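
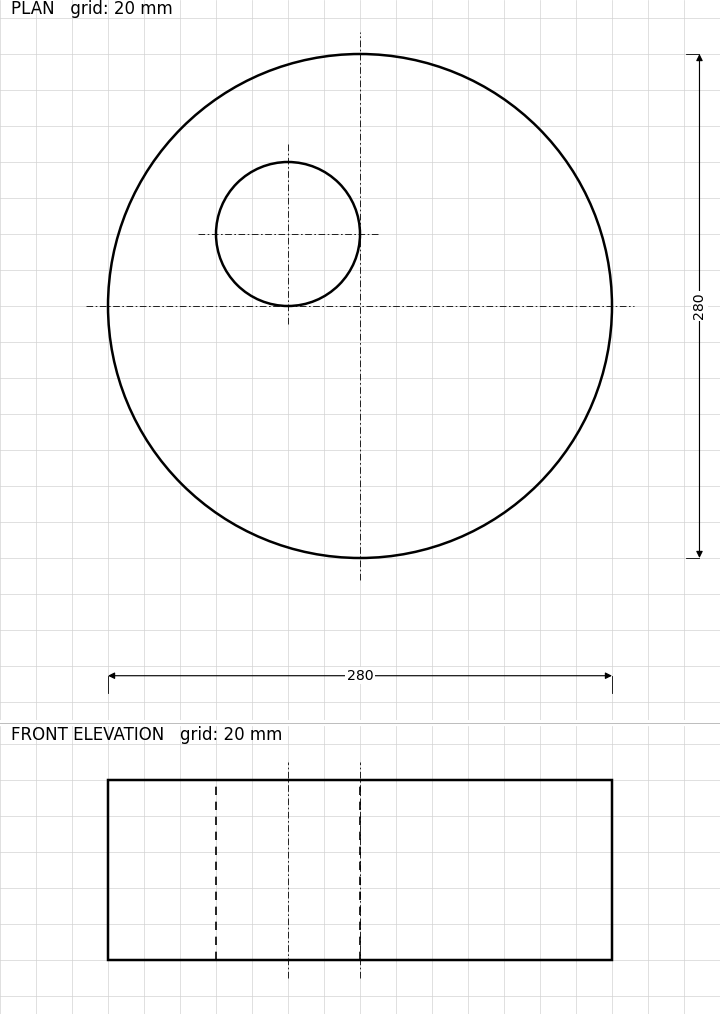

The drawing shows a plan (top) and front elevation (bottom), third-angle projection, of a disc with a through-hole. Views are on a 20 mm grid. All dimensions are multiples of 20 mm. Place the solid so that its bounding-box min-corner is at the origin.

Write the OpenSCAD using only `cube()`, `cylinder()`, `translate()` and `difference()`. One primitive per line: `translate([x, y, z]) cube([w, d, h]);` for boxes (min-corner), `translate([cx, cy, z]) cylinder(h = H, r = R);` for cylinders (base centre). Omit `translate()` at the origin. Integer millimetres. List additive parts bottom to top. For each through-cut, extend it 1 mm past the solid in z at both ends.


difference() {
  translate([140, 140, 0]) cylinder(h = 100, r = 140);
  translate([100, 180, -1]) cylinder(h = 102, r = 40);
}


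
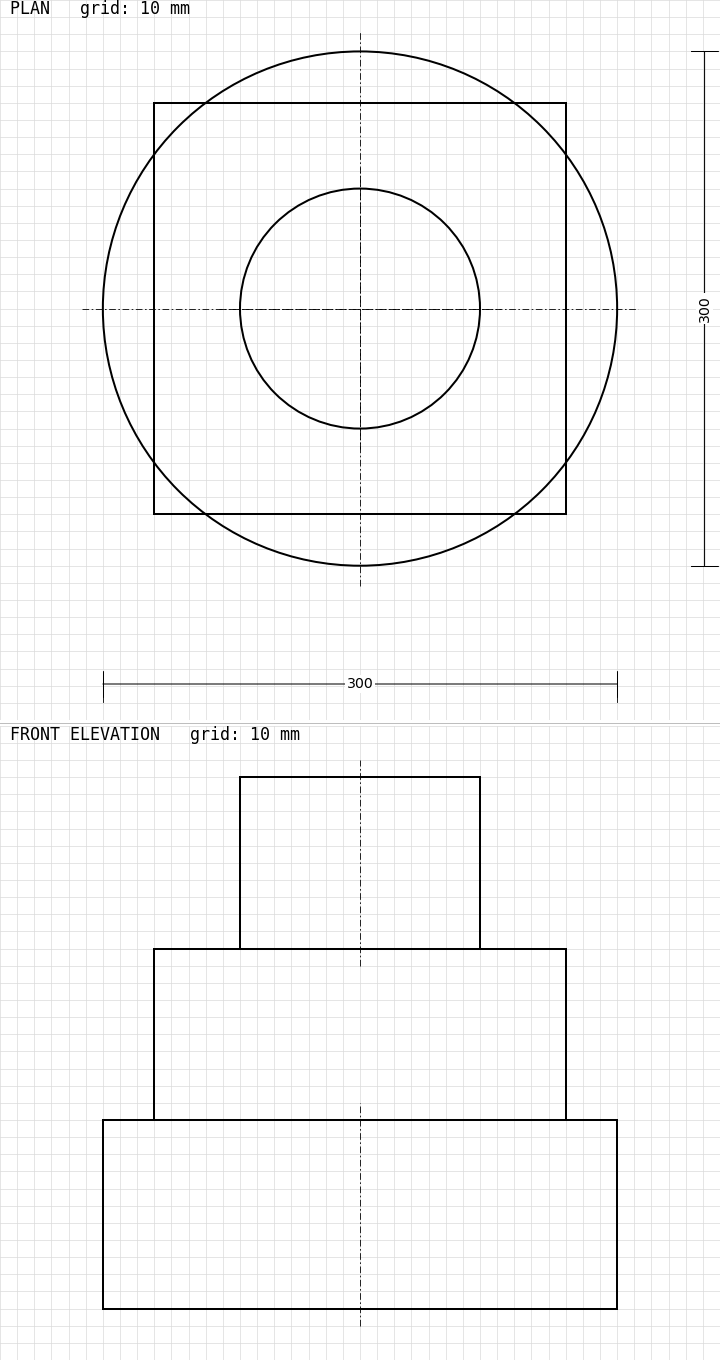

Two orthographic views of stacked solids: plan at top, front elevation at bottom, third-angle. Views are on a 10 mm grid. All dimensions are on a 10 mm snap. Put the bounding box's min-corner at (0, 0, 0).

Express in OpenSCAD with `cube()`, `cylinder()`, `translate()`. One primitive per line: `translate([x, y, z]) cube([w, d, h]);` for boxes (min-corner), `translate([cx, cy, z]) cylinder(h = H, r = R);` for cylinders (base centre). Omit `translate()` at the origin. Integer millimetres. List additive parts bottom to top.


translate([150, 150, 0]) cylinder(h = 110, r = 150);
translate([30, 30, 110]) cube([240, 240, 100]);
translate([150, 150, 210]) cylinder(h = 100, r = 70);


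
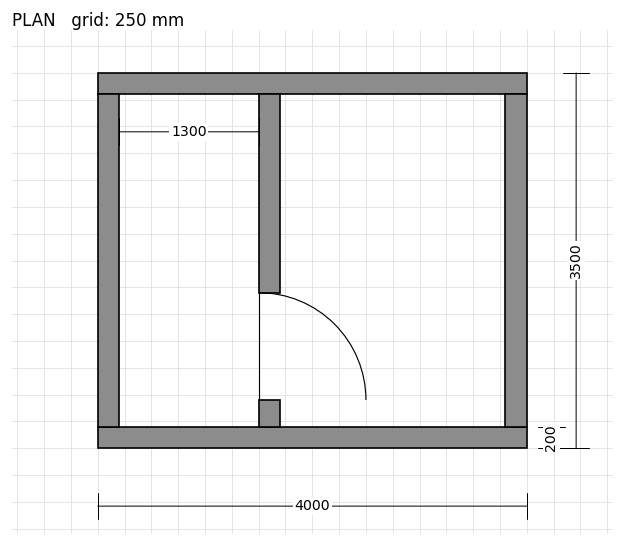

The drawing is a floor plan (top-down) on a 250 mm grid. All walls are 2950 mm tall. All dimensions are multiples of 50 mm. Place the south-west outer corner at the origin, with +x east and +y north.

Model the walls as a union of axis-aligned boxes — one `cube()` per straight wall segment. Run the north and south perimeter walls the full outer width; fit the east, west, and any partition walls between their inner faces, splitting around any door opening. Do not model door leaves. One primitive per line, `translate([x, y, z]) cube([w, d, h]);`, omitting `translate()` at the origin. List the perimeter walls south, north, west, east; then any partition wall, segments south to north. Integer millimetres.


cube([4000, 200, 2950]);
translate([0, 3300, 0]) cube([4000, 200, 2950]);
translate([0, 200, 0]) cube([200, 3100, 2950]);
translate([3800, 200, 0]) cube([200, 3100, 2950]);
translate([1500, 200, 0]) cube([200, 250, 2950]);
translate([1500, 1450, 0]) cube([200, 1850, 2950]);


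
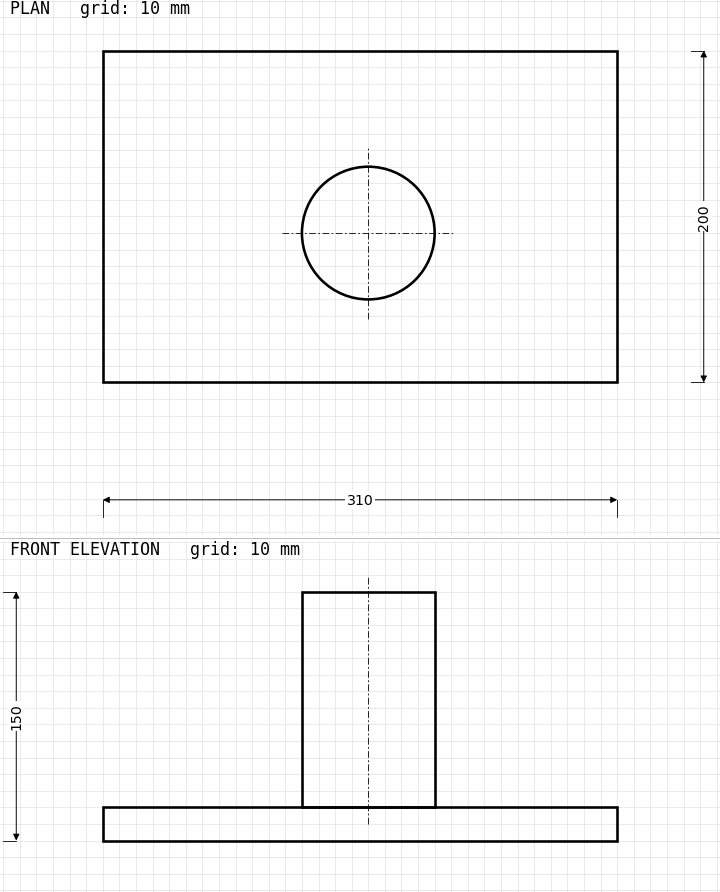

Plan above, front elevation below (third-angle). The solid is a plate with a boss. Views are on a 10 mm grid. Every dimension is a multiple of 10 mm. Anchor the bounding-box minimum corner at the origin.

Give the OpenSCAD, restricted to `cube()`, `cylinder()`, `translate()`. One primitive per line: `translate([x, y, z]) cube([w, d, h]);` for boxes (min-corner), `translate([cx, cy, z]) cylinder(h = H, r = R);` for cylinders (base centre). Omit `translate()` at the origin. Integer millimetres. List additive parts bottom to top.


cube([310, 200, 20]);
translate([160, 90, 20]) cylinder(h = 130, r = 40);


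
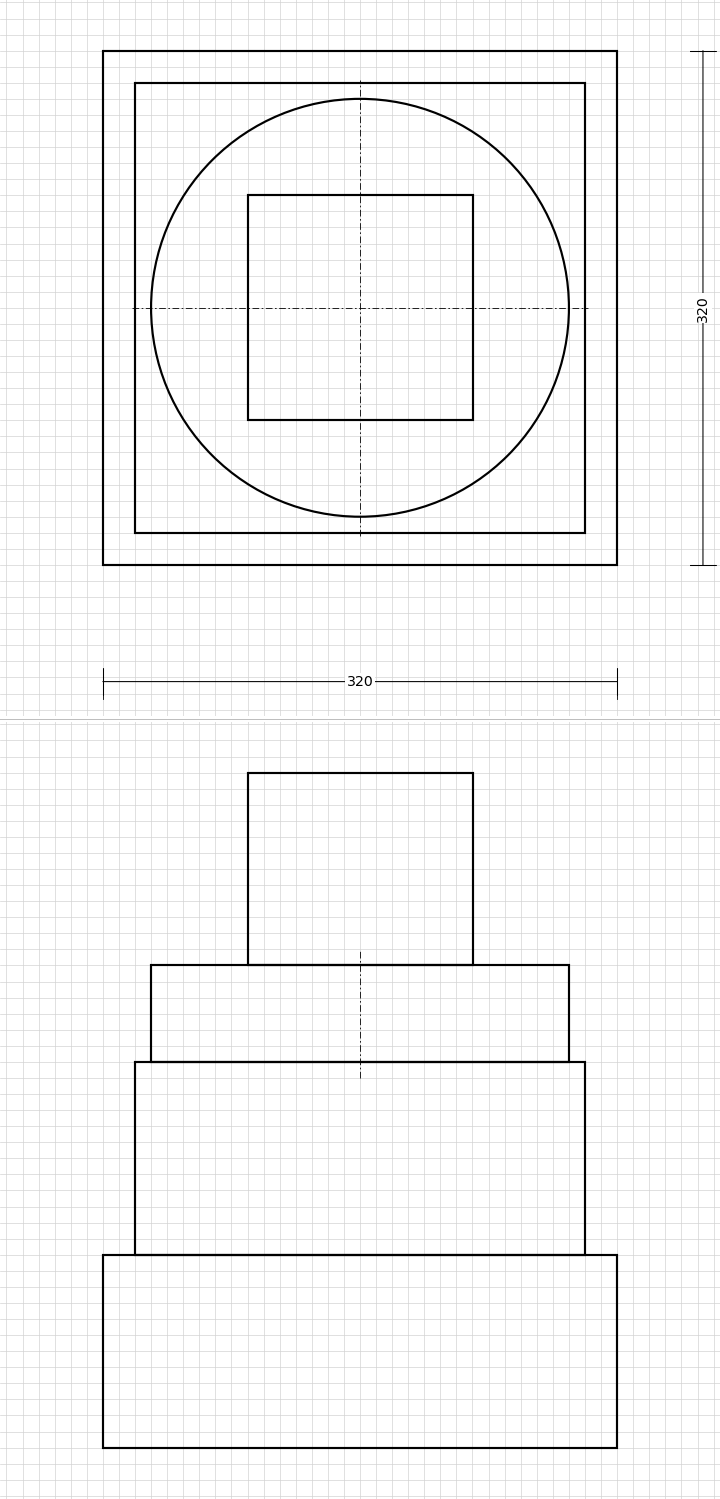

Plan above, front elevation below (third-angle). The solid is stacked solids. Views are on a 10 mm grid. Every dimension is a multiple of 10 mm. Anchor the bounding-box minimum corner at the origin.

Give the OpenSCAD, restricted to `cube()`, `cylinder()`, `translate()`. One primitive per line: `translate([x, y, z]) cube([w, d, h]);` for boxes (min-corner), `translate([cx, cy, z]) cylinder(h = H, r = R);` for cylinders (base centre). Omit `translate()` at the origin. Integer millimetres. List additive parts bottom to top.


cube([320, 320, 120]);
translate([20, 20, 120]) cube([280, 280, 120]);
translate([160, 160, 240]) cylinder(h = 60, r = 130);
translate([90, 90, 300]) cube([140, 140, 120]);


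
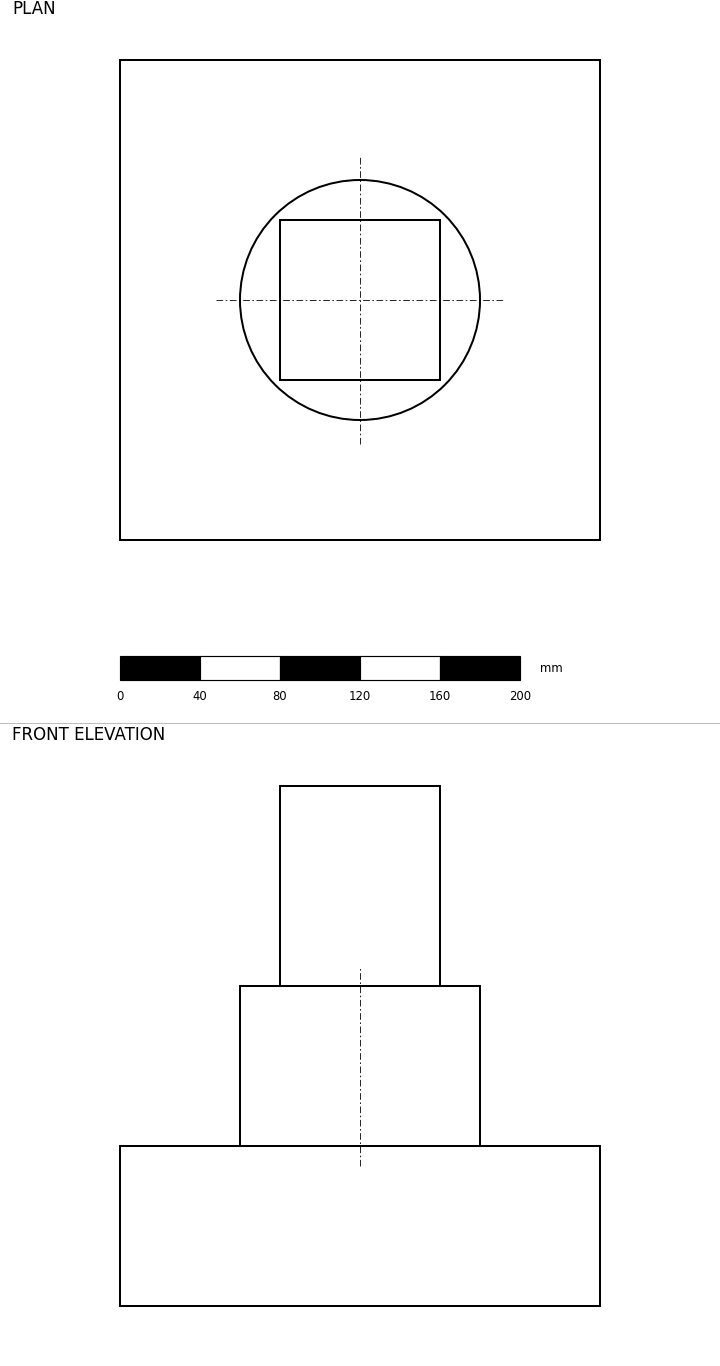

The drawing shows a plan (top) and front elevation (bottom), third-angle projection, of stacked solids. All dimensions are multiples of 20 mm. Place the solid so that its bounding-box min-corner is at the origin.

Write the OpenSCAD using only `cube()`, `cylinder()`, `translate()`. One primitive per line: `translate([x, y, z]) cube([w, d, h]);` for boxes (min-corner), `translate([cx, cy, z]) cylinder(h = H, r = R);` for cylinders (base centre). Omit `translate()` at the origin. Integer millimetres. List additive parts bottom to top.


cube([240, 240, 80]);
translate([120, 120, 80]) cylinder(h = 80, r = 60);
translate([80, 80, 160]) cube([80, 80, 100]);


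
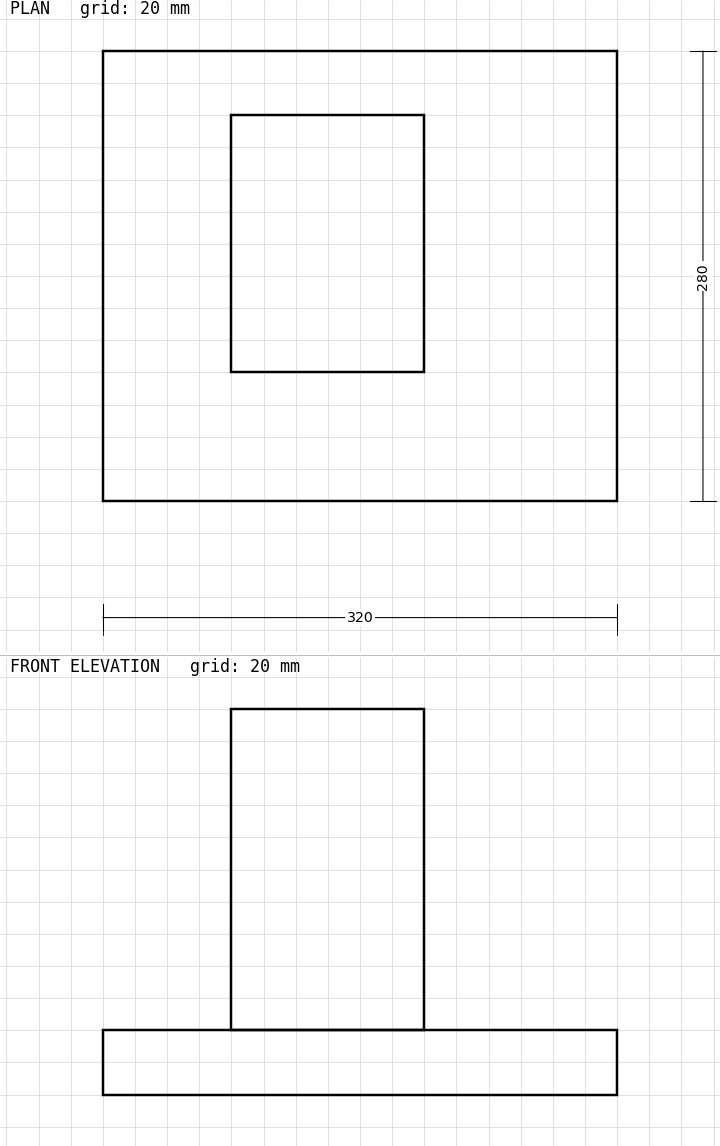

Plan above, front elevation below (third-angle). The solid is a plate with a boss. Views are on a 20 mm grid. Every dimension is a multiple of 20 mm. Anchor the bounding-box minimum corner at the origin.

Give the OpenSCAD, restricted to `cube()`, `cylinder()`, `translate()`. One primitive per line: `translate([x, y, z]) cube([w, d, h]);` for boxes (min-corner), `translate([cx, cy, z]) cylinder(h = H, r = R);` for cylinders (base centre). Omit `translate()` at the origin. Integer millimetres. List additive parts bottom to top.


cube([320, 280, 40]);
translate([80, 80, 40]) cube([120, 160, 200]);


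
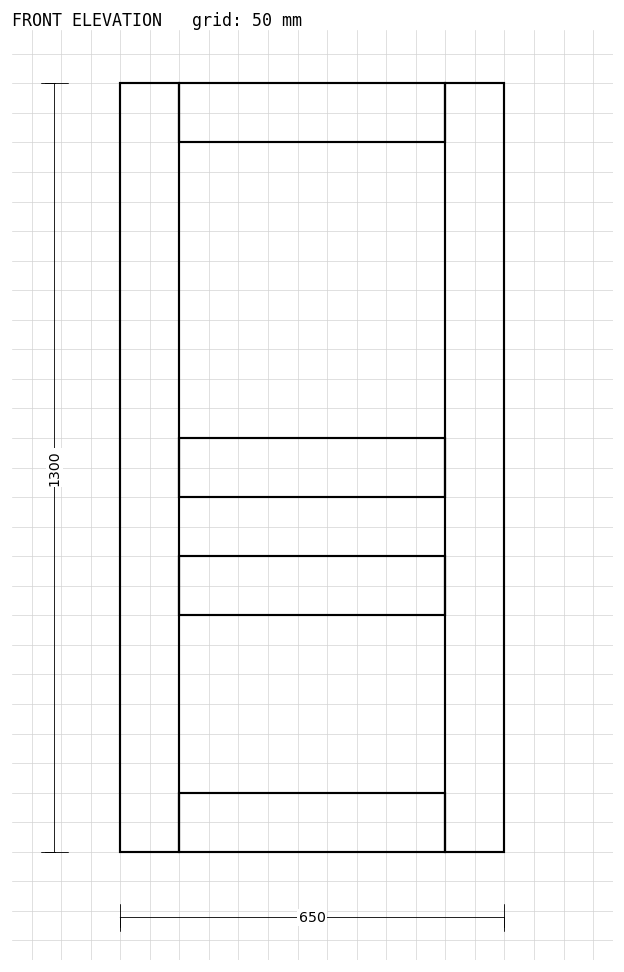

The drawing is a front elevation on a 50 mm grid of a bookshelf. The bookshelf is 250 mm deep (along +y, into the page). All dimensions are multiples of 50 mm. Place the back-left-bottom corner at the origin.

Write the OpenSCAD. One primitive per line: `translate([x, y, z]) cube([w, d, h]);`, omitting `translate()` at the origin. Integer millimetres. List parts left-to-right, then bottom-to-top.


cube([100, 250, 1300]);
translate([100, 0, 0]) cube([450, 250, 100]);
translate([100, 0, 400]) cube([450, 250, 100]);
translate([100, 0, 600]) cube([450, 250, 100]);
translate([100, 0, 1200]) cube([450, 250, 100]);
translate([550, 0, 0]) cube([100, 250, 1300]);


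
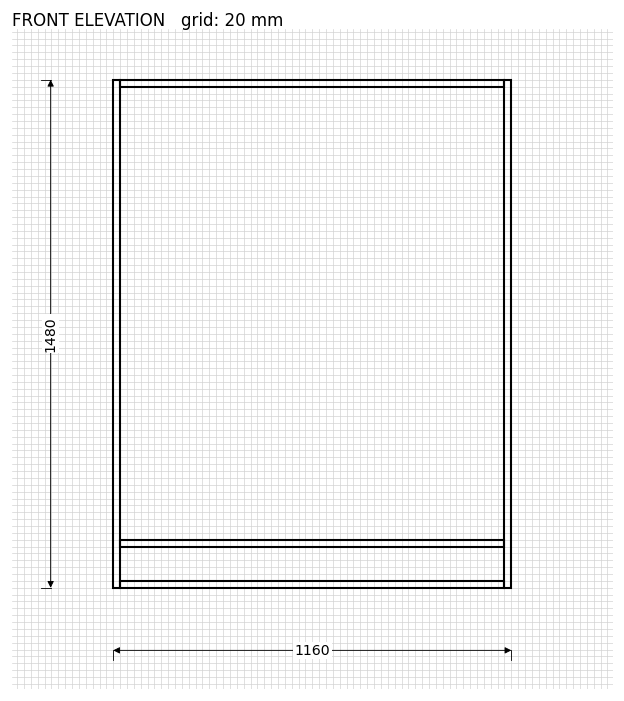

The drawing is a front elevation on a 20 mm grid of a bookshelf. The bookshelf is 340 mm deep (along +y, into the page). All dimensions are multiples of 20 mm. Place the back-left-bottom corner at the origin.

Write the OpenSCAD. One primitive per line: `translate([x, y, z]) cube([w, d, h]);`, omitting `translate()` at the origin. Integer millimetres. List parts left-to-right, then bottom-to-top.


cube([20, 340, 1480]);
translate([20, 0, 0]) cube([1120, 340, 20]);
translate([20, 0, 120]) cube([1120, 340, 20]);
translate([20, 0, 1460]) cube([1120, 340, 20]);
translate([1140, 0, 0]) cube([20, 340, 1480]);


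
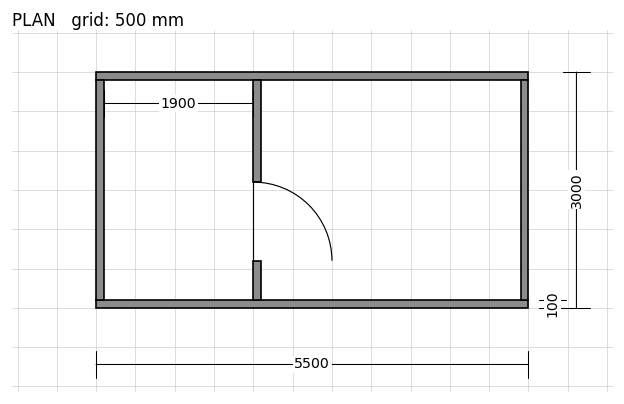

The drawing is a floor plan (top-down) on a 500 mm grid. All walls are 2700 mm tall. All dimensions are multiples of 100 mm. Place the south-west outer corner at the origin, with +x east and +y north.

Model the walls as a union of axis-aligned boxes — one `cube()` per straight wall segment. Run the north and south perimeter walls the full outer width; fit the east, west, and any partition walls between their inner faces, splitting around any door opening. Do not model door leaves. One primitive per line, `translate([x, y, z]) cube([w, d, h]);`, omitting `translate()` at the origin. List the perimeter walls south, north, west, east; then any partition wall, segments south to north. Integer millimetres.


cube([5500, 100, 2700]);
translate([0, 2900, 0]) cube([5500, 100, 2700]);
translate([0, 100, 0]) cube([100, 2800, 2700]);
translate([5400, 100, 0]) cube([100, 2800, 2700]);
translate([2000, 100, 0]) cube([100, 500, 2700]);
translate([2000, 1600, 0]) cube([100, 1300, 2700]);


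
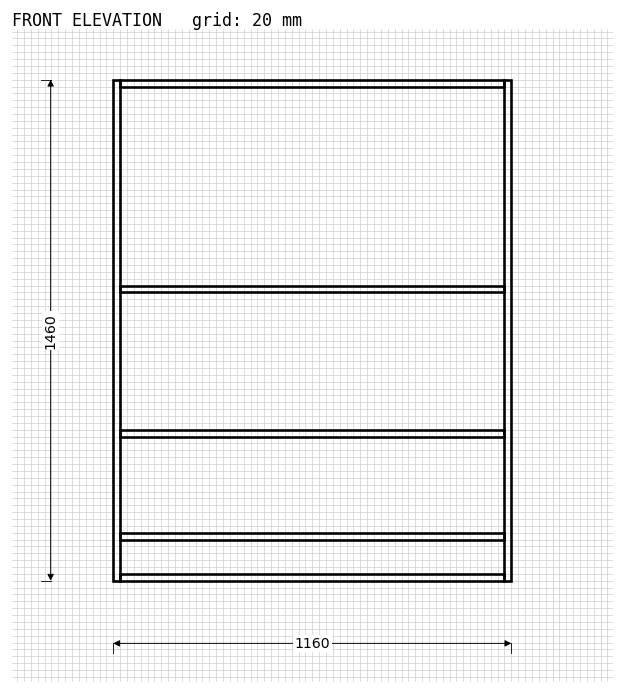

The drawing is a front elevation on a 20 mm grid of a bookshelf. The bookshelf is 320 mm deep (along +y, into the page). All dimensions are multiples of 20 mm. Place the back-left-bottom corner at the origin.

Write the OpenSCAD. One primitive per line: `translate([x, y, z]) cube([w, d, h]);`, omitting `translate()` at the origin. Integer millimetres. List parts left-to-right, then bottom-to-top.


cube([20, 320, 1460]);
translate([20, 0, 0]) cube([1120, 320, 20]);
translate([20, 0, 120]) cube([1120, 320, 20]);
translate([20, 0, 420]) cube([1120, 320, 20]);
translate([20, 0, 840]) cube([1120, 320, 20]);
translate([20, 0, 1440]) cube([1120, 320, 20]);
translate([1140, 0, 0]) cube([20, 320, 1460]);


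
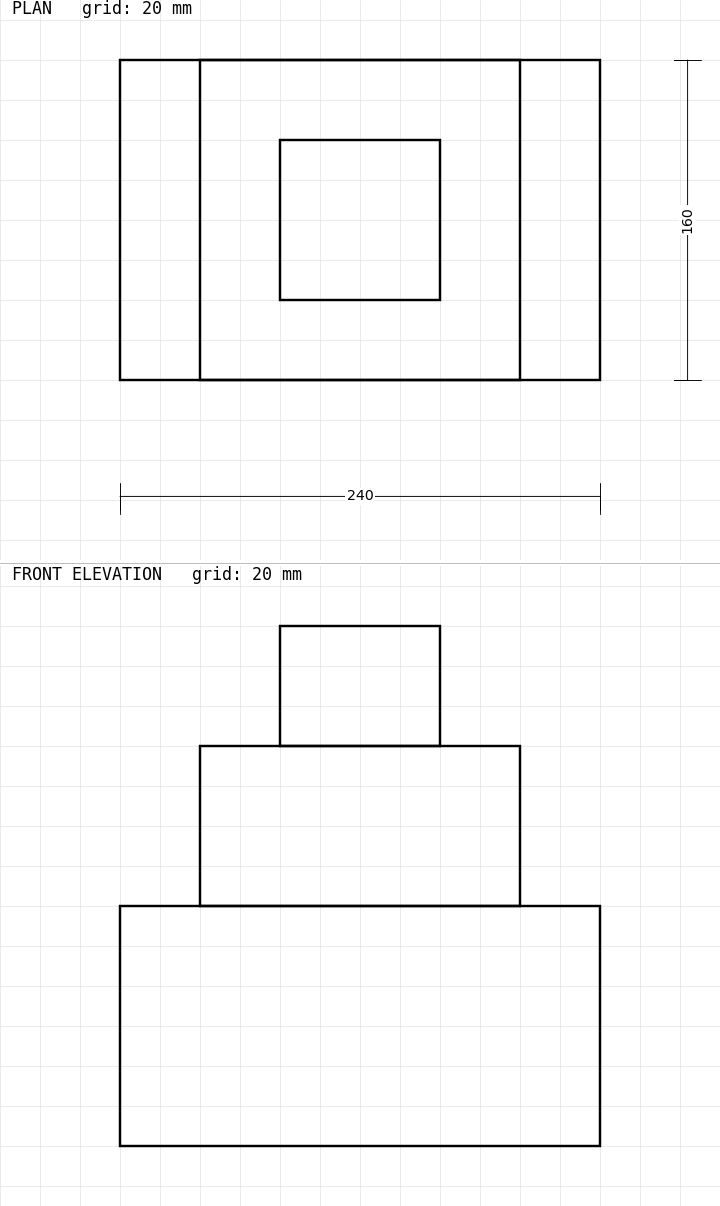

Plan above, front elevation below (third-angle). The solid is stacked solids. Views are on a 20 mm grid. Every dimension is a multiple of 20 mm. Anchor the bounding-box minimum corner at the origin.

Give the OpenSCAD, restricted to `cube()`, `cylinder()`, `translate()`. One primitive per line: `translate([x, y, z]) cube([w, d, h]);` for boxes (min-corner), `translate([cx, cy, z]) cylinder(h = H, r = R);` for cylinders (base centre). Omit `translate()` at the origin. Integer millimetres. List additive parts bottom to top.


cube([240, 160, 120]);
translate([40, 0, 120]) cube([160, 160, 80]);
translate([80, 40, 200]) cube([80, 80, 60]);


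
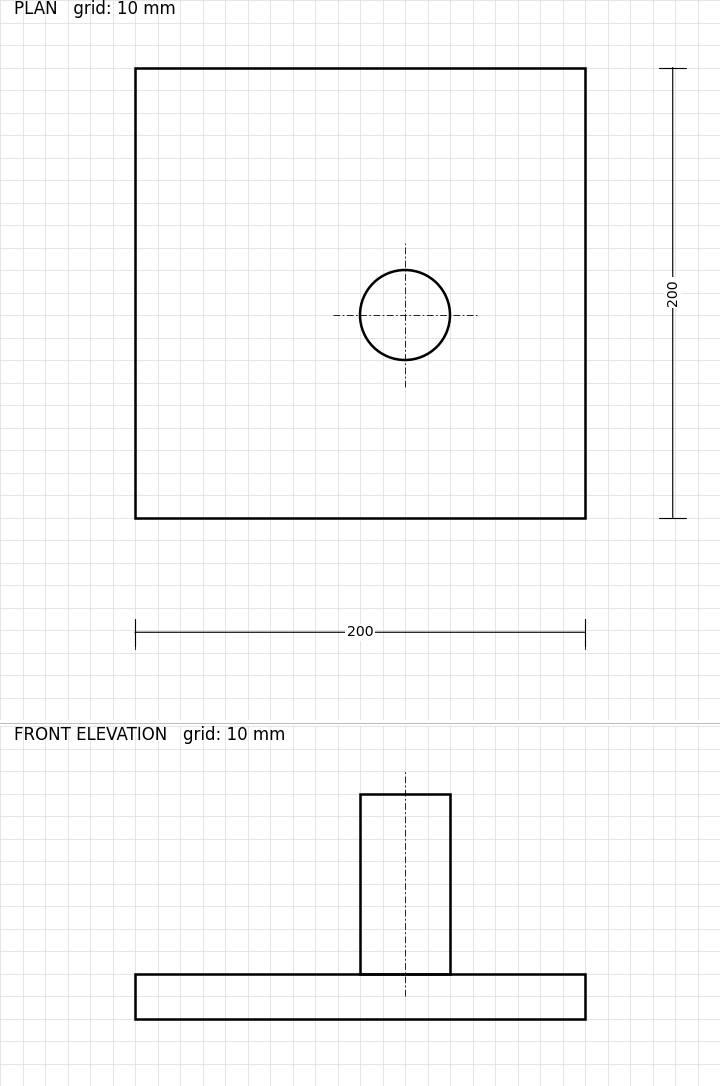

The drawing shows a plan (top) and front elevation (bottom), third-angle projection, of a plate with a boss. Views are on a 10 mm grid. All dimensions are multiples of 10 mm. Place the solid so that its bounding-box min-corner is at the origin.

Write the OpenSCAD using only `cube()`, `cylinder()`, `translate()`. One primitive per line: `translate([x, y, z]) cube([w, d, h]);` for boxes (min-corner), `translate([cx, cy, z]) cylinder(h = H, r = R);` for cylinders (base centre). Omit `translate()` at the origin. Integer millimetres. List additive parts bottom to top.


cube([200, 200, 20]);
translate([120, 90, 20]) cylinder(h = 80, r = 20);


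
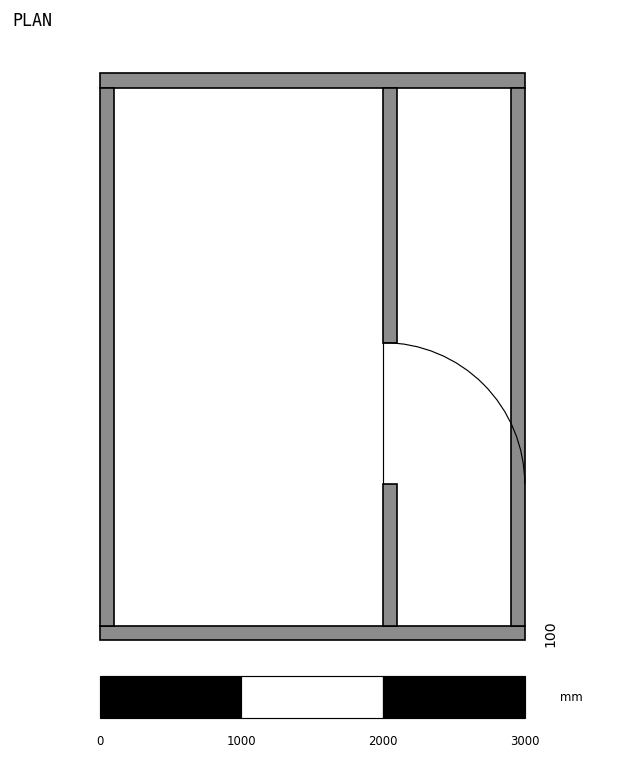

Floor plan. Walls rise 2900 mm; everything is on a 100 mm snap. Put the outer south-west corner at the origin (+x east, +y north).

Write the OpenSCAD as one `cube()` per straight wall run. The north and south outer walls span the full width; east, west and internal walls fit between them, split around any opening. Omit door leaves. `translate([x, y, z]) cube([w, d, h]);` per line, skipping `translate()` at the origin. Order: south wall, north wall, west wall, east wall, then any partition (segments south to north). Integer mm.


cube([3000, 100, 2900]);
translate([0, 3900, 0]) cube([3000, 100, 2900]);
translate([0, 100, 0]) cube([100, 3800, 2900]);
translate([2900, 100, 0]) cube([100, 3800, 2900]);
translate([2000, 100, 0]) cube([100, 1000, 2900]);
translate([2000, 2100, 0]) cube([100, 1800, 2900]);


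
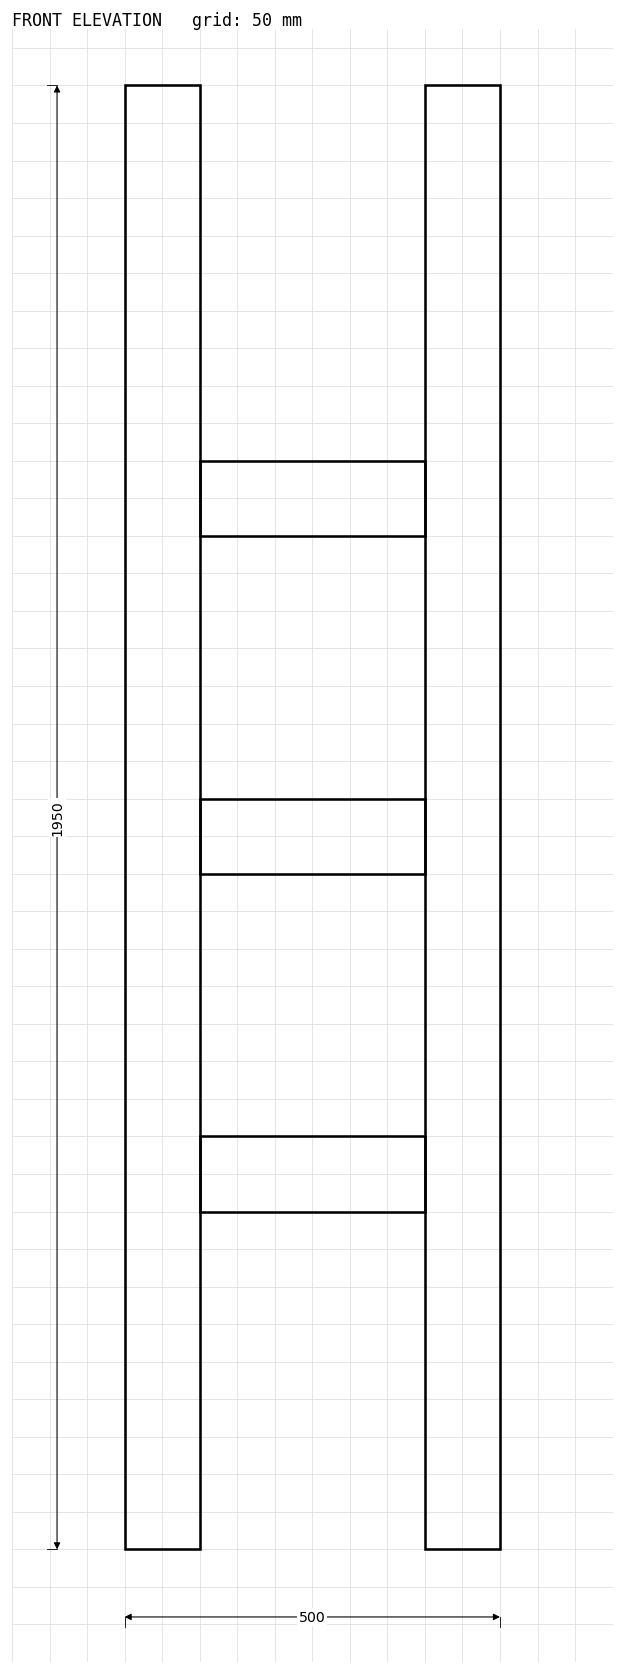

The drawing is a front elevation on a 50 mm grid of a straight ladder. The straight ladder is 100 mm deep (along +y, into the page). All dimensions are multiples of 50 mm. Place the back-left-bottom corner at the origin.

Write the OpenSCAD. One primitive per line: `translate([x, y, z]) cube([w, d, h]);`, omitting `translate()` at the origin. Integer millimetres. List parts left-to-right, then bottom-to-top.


cube([100, 100, 1950]);
translate([100, 0, 450]) cube([300, 100, 100]);
translate([100, 0, 900]) cube([300, 100, 100]);
translate([100, 0, 1350]) cube([300, 100, 100]);
translate([400, 0, 0]) cube([100, 100, 1950]);


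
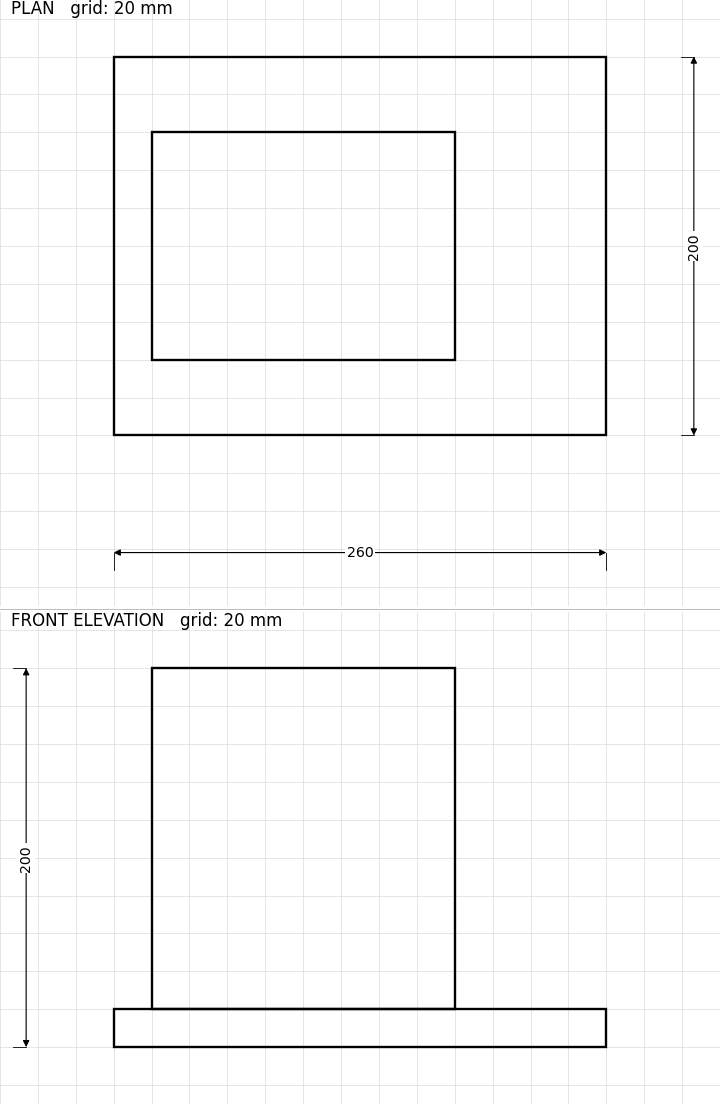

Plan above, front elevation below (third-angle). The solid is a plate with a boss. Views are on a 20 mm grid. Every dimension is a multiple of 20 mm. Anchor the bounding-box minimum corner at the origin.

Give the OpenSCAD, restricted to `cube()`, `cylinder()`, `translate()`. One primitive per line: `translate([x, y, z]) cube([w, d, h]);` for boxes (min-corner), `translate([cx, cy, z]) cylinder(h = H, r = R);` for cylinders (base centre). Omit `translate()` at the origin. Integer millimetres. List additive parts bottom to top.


cube([260, 200, 20]);
translate([20, 40, 20]) cube([160, 120, 180]);


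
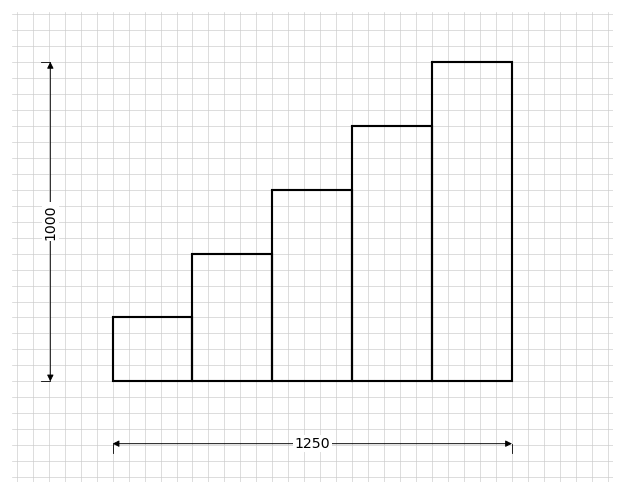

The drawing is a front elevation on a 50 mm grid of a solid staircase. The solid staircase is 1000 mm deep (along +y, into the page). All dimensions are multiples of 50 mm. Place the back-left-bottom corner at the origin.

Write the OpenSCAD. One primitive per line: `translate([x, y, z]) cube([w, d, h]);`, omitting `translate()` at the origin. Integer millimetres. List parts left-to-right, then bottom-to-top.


cube([250, 1000, 200]);
translate([250, 0, 0]) cube([250, 1000, 400]);
translate([500, 0, 0]) cube([250, 1000, 600]);
translate([750, 0, 0]) cube([250, 1000, 800]);
translate([1000, 0, 0]) cube([250, 1000, 1000]);


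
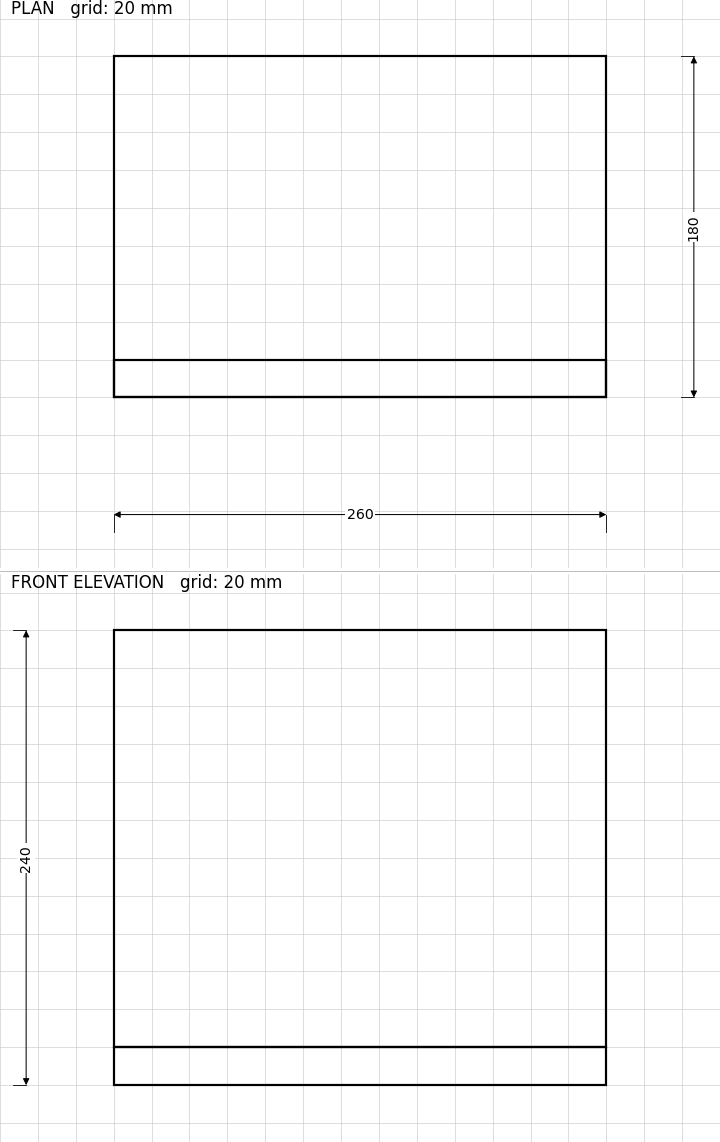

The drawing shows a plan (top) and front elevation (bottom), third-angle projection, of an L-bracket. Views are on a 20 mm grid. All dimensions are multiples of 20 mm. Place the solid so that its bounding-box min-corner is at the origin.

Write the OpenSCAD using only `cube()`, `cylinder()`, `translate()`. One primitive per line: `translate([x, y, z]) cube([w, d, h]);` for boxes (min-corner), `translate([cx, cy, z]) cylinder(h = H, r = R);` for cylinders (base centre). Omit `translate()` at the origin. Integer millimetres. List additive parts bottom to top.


cube([260, 180, 20]);
translate([0, 0, 20]) cube([260, 20, 220]);


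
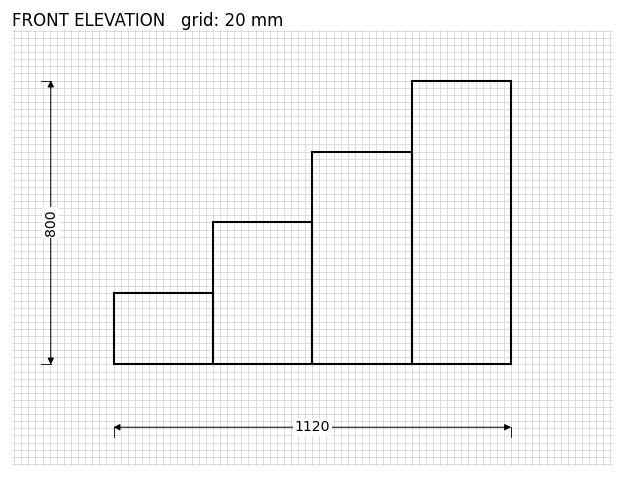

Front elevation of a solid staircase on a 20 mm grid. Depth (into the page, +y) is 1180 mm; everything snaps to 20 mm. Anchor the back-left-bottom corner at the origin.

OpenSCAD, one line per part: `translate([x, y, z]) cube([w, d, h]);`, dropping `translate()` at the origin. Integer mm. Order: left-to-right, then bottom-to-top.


cube([280, 1180, 200]);
translate([280, 0, 0]) cube([280, 1180, 400]);
translate([560, 0, 0]) cube([280, 1180, 600]);
translate([840, 0, 0]) cube([280, 1180, 800]);


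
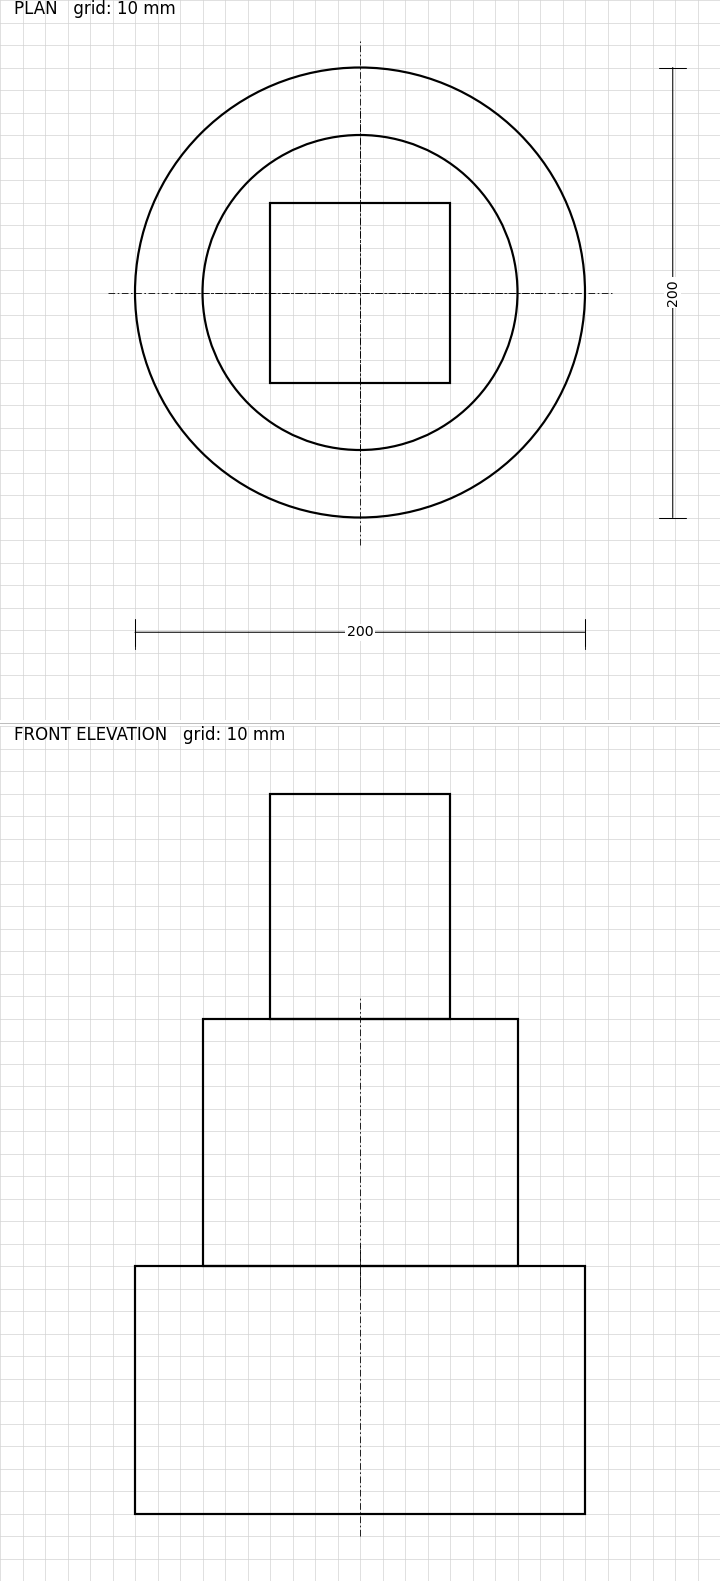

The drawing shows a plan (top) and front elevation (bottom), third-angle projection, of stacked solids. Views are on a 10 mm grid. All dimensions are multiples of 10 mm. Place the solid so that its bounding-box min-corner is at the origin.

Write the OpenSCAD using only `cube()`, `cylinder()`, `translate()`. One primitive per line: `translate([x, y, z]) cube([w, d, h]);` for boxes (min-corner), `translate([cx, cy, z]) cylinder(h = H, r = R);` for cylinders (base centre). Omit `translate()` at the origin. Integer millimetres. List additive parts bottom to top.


translate([100, 100, 0]) cylinder(h = 110, r = 100);
translate([100, 100, 110]) cylinder(h = 110, r = 70);
translate([60, 60, 220]) cube([80, 80, 100]);


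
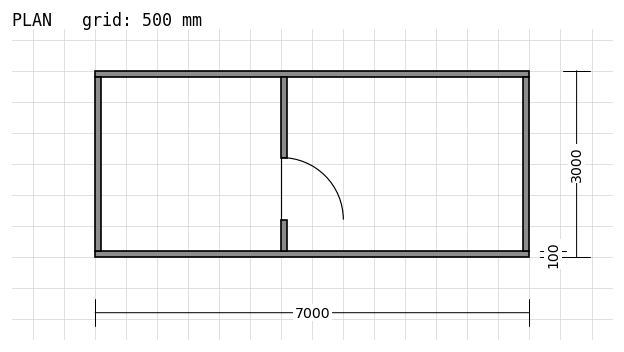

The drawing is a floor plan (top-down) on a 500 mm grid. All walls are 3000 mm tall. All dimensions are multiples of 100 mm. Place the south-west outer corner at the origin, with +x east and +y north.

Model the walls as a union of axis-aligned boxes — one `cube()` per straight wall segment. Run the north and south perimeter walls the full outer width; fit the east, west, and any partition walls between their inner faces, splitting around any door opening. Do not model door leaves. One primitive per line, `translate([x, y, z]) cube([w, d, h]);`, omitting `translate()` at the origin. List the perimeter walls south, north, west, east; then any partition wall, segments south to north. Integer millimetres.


cube([7000, 100, 3000]);
translate([0, 2900, 0]) cube([7000, 100, 3000]);
translate([0, 100, 0]) cube([100, 2800, 3000]);
translate([6900, 100, 0]) cube([100, 2800, 3000]);
translate([3000, 100, 0]) cube([100, 500, 3000]);
translate([3000, 1600, 0]) cube([100, 1300, 3000]);


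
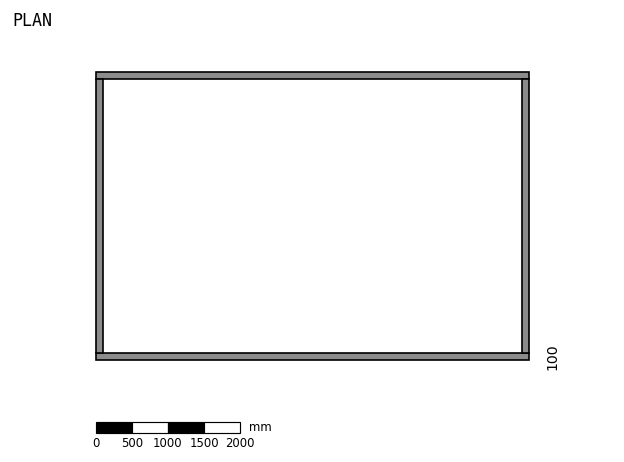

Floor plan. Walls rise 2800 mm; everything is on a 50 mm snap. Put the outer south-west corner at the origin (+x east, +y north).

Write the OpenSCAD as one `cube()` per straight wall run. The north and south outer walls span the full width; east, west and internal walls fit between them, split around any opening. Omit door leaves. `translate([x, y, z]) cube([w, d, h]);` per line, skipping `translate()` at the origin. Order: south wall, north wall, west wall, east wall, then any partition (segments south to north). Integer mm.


cube([6000, 100, 2800]);
translate([0, 3900, 0]) cube([6000, 100, 2800]);
translate([0, 100, 0]) cube([100, 3800, 2800]);
translate([5900, 100, 0]) cube([100, 3800, 2800]);


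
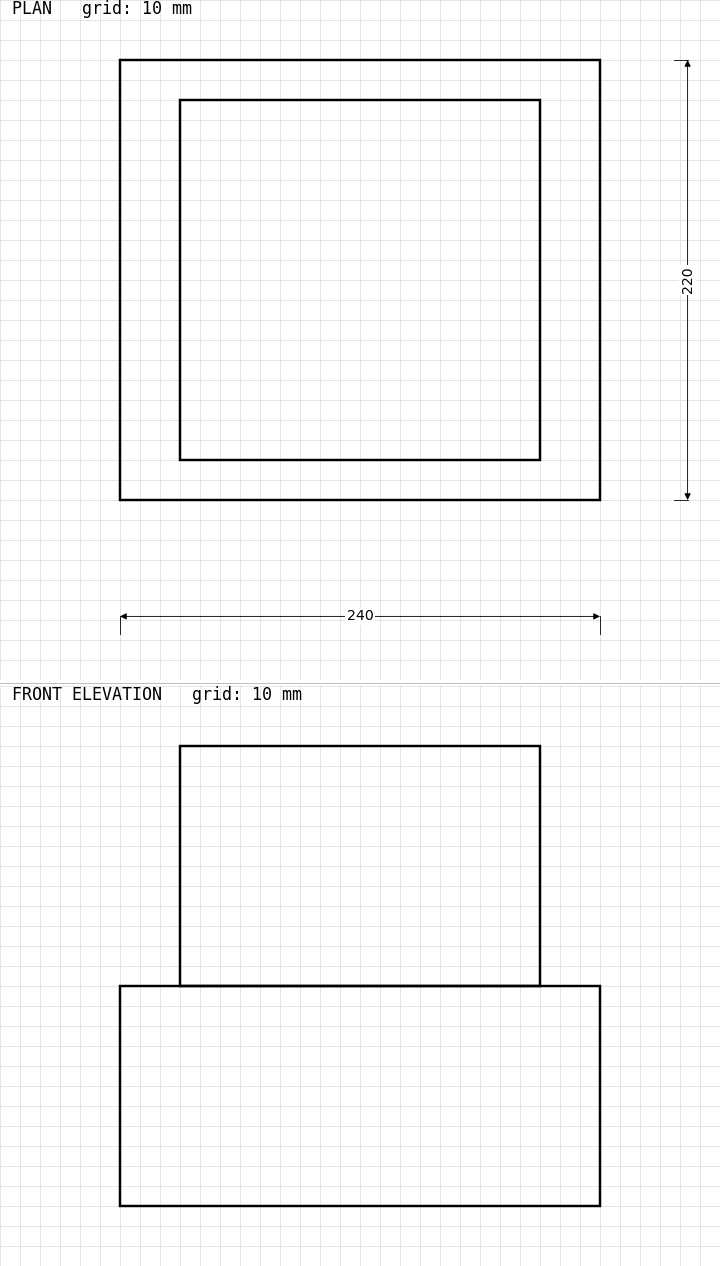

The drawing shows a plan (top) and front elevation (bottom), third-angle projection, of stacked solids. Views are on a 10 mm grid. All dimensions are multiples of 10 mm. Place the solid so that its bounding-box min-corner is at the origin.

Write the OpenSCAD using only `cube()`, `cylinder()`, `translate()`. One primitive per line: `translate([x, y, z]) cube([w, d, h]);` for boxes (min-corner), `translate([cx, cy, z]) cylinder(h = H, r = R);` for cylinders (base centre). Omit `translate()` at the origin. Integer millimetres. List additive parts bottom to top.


cube([240, 220, 110]);
translate([30, 20, 110]) cube([180, 180, 120]);


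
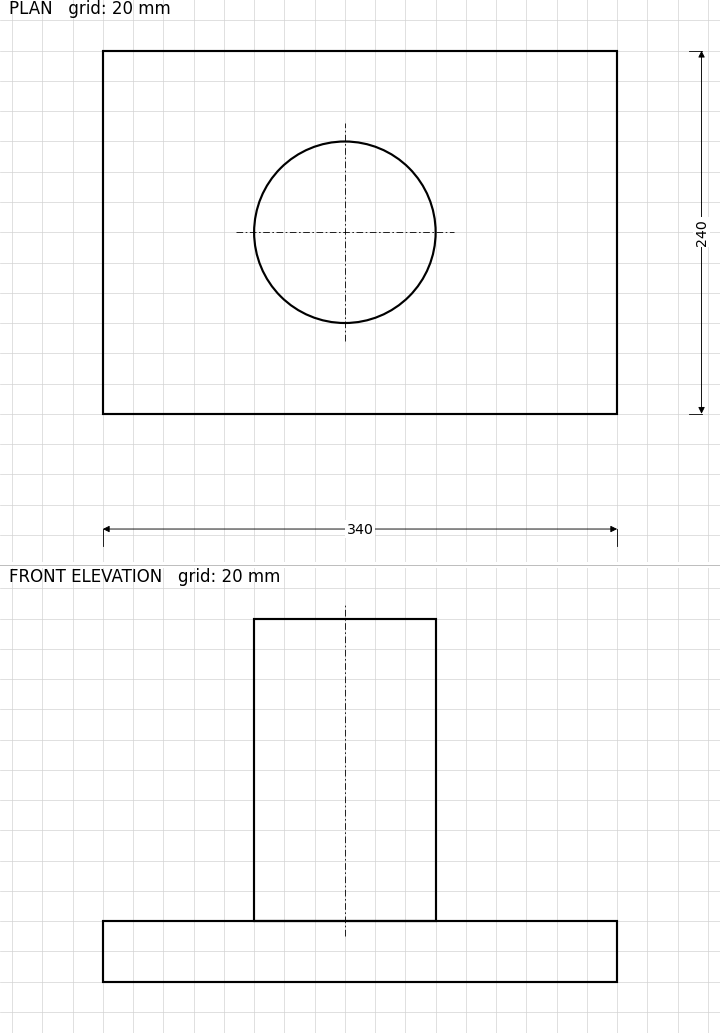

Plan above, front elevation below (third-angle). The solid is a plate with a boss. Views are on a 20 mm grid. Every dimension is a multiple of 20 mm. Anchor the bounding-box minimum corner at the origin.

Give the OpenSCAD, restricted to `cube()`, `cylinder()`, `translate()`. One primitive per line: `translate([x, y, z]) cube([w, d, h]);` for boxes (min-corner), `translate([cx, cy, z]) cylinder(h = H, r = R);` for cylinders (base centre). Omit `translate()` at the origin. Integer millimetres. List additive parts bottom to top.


cube([340, 240, 40]);
translate([160, 120, 40]) cylinder(h = 200, r = 60);


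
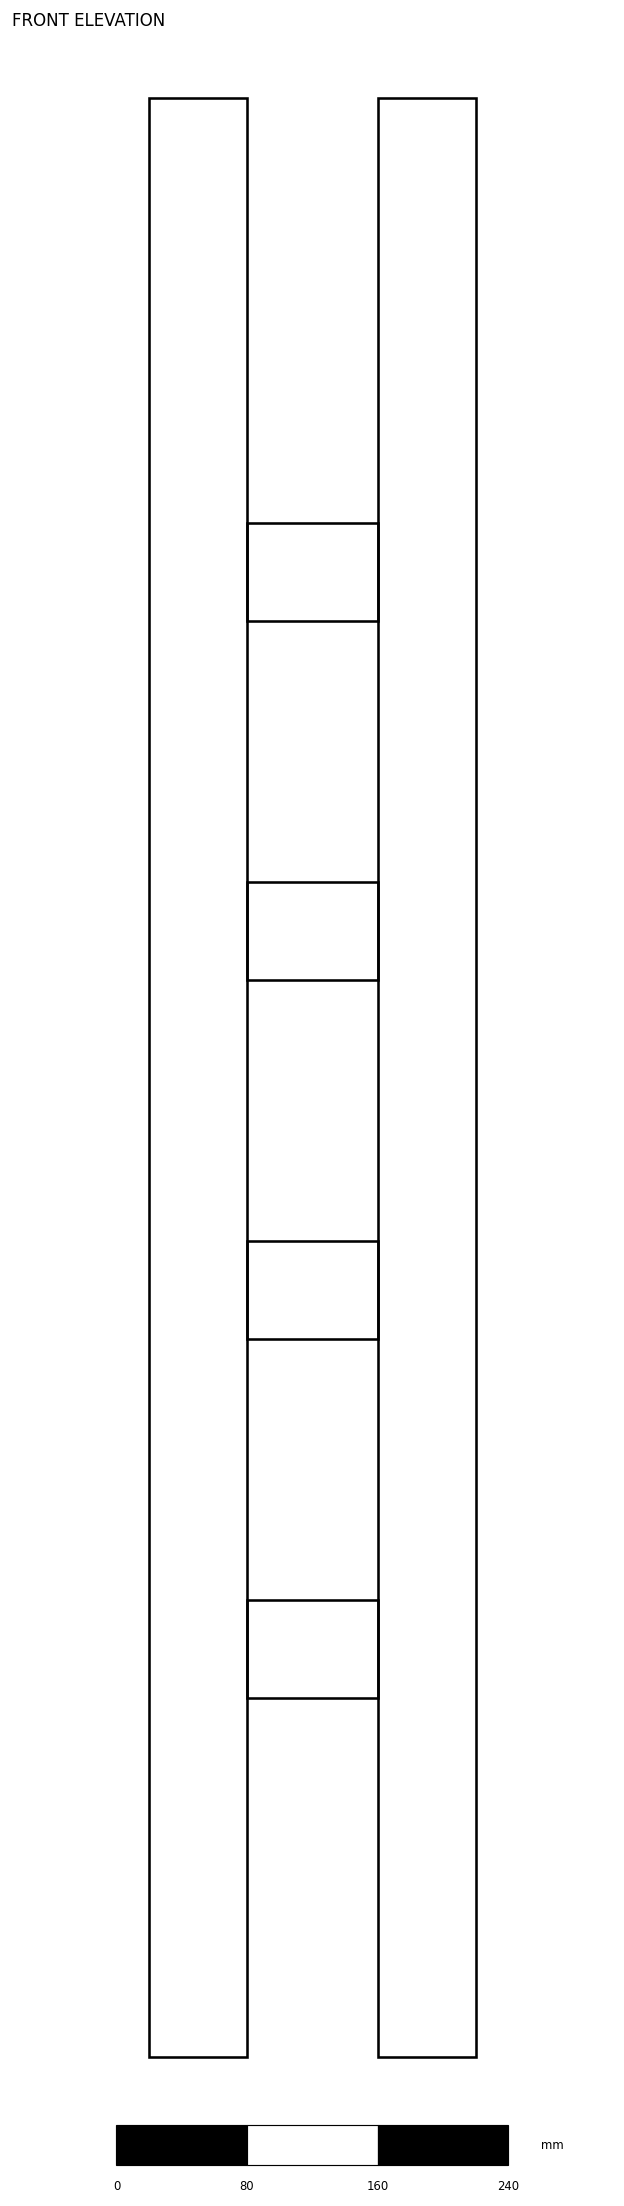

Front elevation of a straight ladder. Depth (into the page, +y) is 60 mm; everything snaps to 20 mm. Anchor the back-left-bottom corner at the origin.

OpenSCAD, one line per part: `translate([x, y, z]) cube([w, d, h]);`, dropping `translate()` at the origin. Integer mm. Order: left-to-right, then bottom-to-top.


cube([60, 60, 1200]);
translate([60, 0, 220]) cube([80, 60, 60]);
translate([60, 0, 440]) cube([80, 60, 60]);
translate([60, 0, 660]) cube([80, 60, 60]);
translate([60, 0, 880]) cube([80, 60, 60]);
translate([140, 0, 0]) cube([60, 60, 1200]);


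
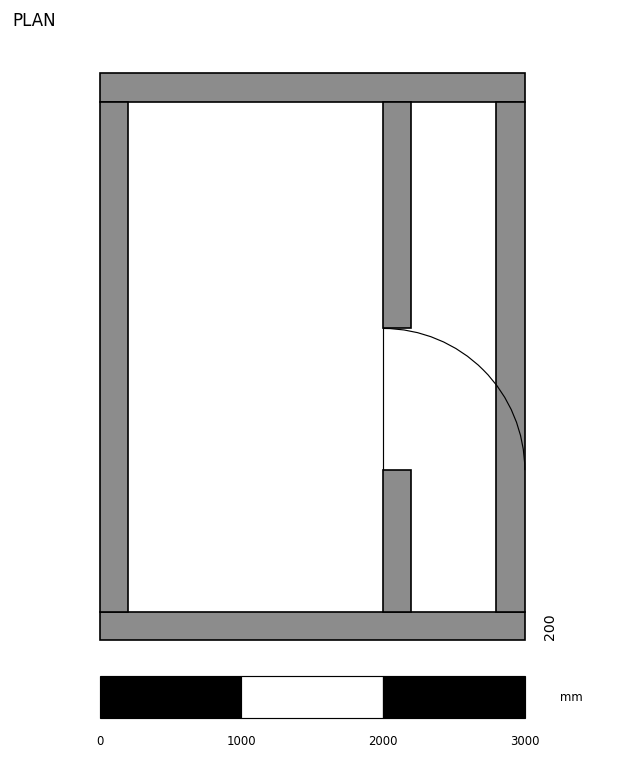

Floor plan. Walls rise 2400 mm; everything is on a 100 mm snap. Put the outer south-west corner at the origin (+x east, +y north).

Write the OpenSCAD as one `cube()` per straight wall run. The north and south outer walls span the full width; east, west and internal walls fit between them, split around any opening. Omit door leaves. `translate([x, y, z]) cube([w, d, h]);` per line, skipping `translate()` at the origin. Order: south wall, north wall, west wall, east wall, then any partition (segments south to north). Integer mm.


cube([3000, 200, 2400]);
translate([0, 3800, 0]) cube([3000, 200, 2400]);
translate([0, 200, 0]) cube([200, 3600, 2400]);
translate([2800, 200, 0]) cube([200, 3600, 2400]);
translate([2000, 200, 0]) cube([200, 1000, 2400]);
translate([2000, 2200, 0]) cube([200, 1600, 2400]);


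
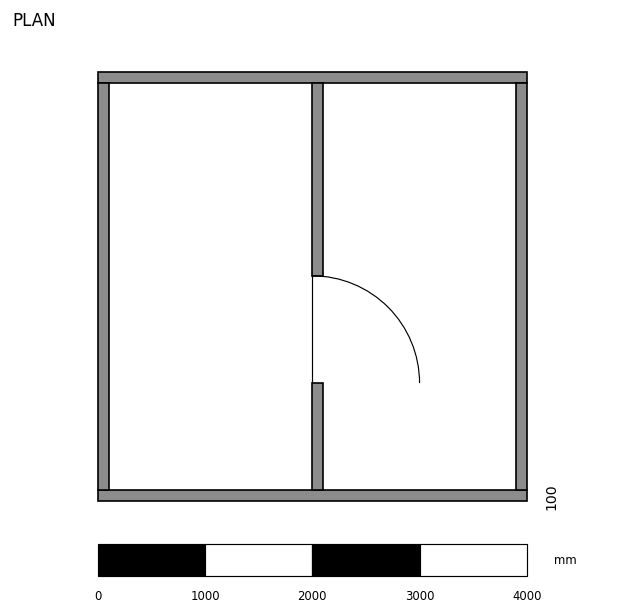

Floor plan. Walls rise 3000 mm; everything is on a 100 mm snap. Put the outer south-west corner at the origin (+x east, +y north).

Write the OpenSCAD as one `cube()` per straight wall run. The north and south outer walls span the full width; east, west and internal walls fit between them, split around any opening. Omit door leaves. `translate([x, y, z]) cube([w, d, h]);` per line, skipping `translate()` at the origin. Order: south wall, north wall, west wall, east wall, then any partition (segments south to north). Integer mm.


cube([4000, 100, 3000]);
translate([0, 3900, 0]) cube([4000, 100, 3000]);
translate([0, 100, 0]) cube([100, 3800, 3000]);
translate([3900, 100, 0]) cube([100, 3800, 3000]);
translate([2000, 100, 0]) cube([100, 1000, 3000]);
translate([2000, 2100, 0]) cube([100, 1800, 3000]);


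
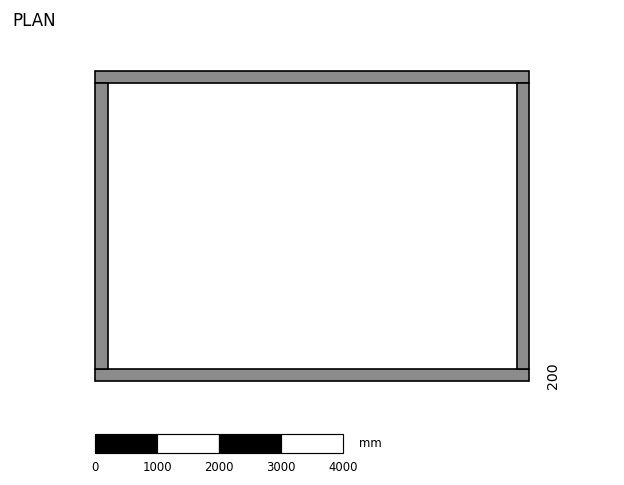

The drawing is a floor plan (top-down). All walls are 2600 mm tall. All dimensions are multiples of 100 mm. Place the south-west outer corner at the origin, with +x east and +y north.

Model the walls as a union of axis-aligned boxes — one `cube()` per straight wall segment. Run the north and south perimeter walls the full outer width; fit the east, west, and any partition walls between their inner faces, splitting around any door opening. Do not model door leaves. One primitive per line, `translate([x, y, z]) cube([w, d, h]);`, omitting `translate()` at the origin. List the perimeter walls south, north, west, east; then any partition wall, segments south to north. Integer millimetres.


cube([7000, 200, 2600]);
translate([0, 4800, 0]) cube([7000, 200, 2600]);
translate([0, 200, 0]) cube([200, 4600, 2600]);
translate([6800, 200, 0]) cube([200, 4600, 2600]);


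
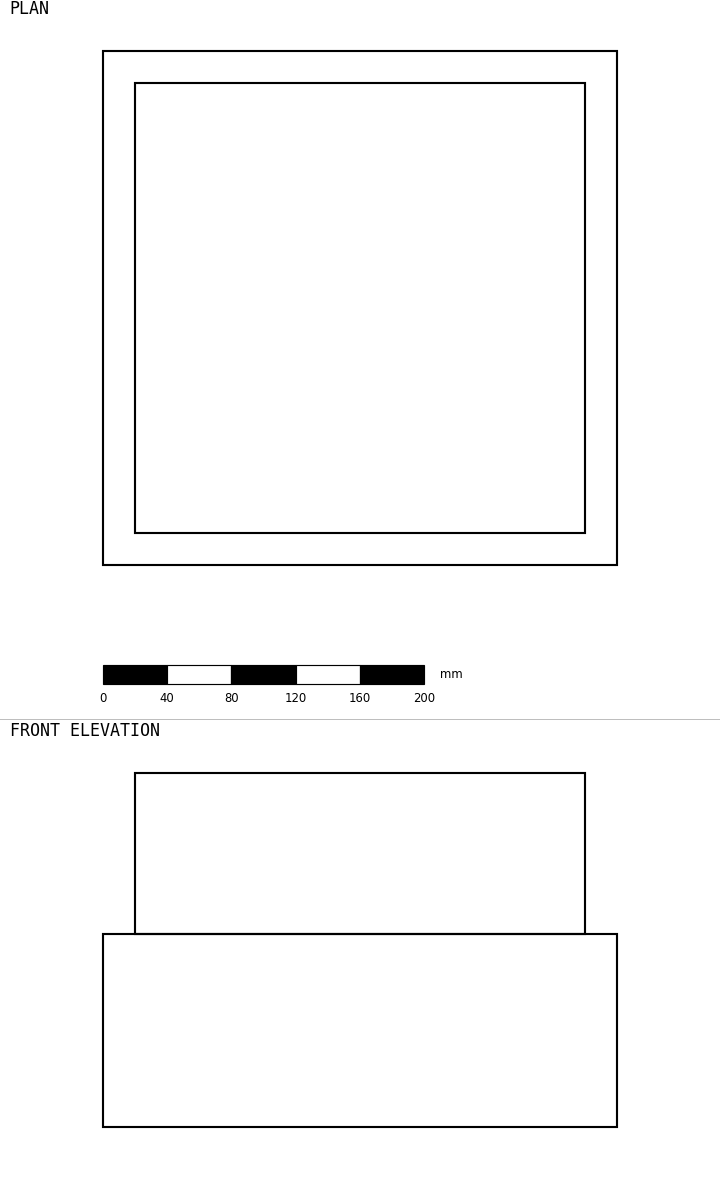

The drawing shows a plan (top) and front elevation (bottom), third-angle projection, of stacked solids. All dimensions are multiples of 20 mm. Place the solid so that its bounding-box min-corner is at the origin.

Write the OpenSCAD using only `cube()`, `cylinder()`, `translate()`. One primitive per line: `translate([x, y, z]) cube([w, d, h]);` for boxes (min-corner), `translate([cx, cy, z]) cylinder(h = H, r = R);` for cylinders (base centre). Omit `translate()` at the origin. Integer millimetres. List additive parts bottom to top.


cube([320, 320, 120]);
translate([20, 20, 120]) cube([280, 280, 100]);


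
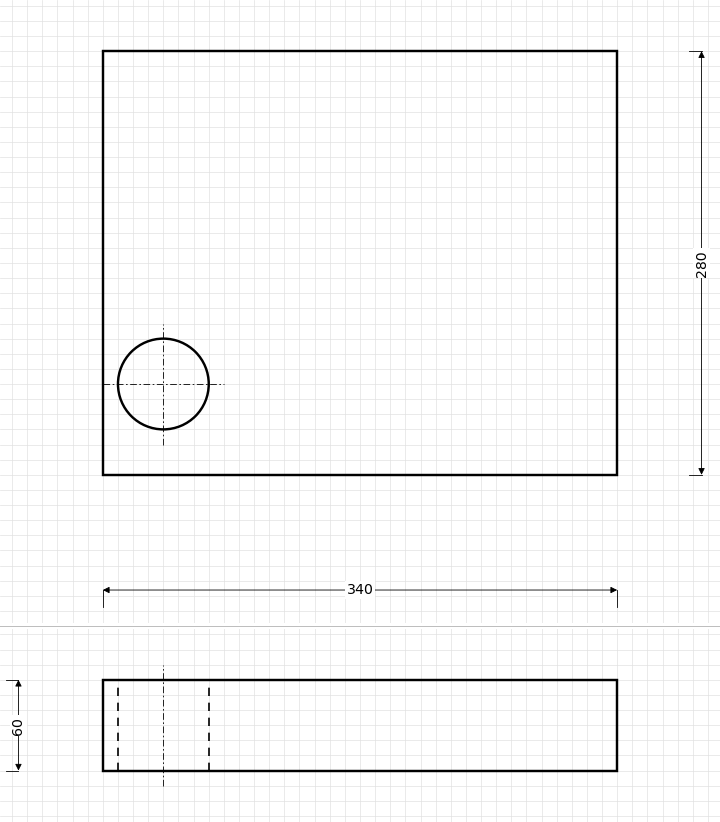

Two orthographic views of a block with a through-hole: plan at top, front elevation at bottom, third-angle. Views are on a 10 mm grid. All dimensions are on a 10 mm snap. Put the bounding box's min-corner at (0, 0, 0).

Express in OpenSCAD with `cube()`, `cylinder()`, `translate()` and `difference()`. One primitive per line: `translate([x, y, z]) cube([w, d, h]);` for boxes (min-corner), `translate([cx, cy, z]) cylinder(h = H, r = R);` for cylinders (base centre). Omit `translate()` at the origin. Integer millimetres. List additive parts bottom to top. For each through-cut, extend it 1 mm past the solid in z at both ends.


difference() {
  cube([340, 280, 60]);
  translate([40, 60, -1]) cylinder(h = 62, r = 30);
}


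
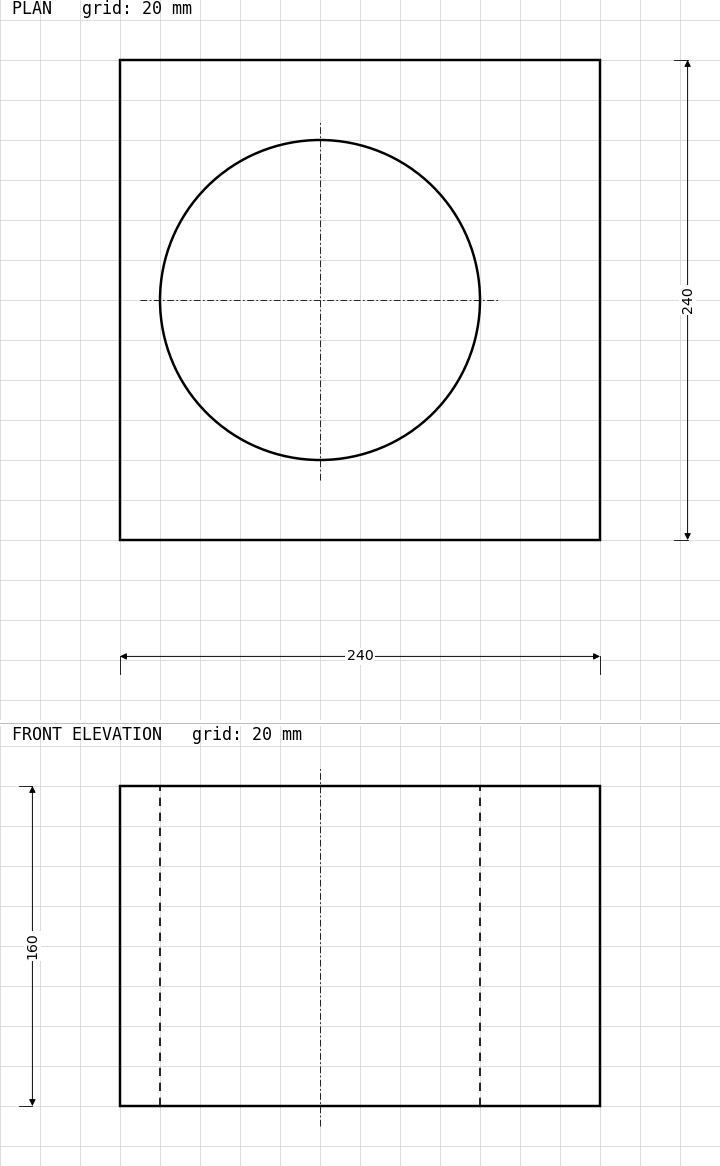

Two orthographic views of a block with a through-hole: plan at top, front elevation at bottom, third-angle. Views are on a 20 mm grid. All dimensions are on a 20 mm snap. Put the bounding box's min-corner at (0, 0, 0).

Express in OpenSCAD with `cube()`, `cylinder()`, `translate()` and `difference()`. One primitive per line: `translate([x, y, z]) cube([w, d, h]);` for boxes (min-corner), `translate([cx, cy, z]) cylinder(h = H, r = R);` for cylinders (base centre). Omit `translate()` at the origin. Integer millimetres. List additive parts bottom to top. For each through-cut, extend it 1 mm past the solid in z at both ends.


difference() {
  cube([240, 240, 160]);
  translate([100, 120, -1]) cylinder(h = 162, r = 80);
}


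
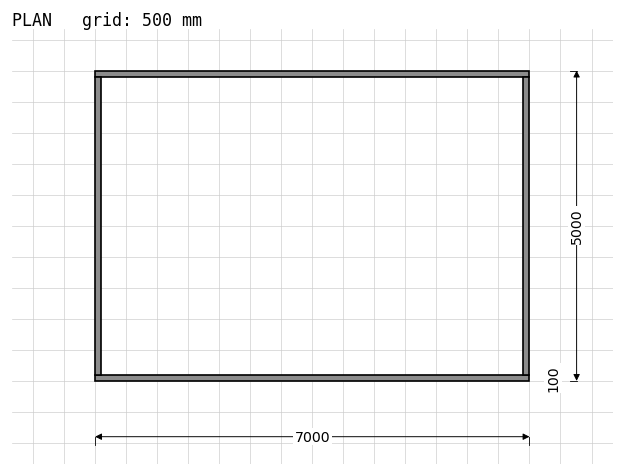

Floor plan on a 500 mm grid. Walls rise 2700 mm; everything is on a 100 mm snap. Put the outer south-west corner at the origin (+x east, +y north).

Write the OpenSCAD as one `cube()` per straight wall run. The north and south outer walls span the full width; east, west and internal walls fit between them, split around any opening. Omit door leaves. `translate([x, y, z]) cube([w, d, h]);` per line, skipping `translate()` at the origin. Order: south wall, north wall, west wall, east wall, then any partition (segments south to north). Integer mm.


cube([7000, 100, 2700]);
translate([0, 4900, 0]) cube([7000, 100, 2700]);
translate([0, 100, 0]) cube([100, 4800, 2700]);
translate([6900, 100, 0]) cube([100, 4800, 2700]);


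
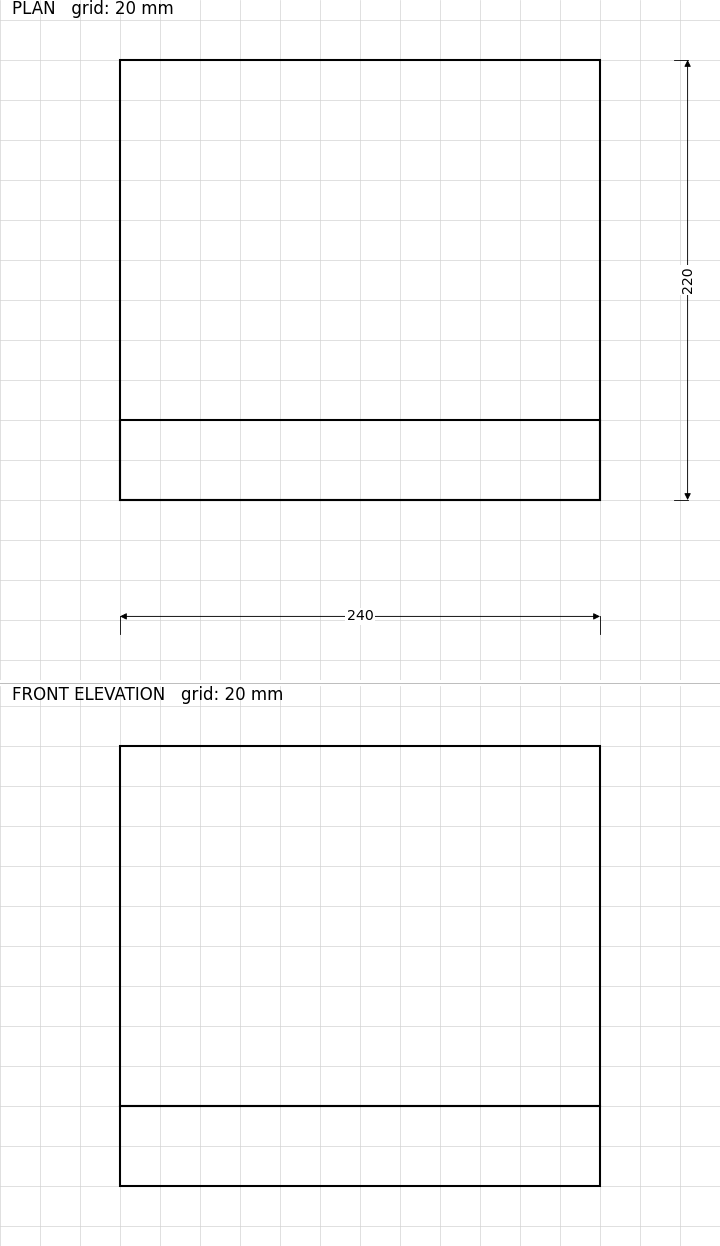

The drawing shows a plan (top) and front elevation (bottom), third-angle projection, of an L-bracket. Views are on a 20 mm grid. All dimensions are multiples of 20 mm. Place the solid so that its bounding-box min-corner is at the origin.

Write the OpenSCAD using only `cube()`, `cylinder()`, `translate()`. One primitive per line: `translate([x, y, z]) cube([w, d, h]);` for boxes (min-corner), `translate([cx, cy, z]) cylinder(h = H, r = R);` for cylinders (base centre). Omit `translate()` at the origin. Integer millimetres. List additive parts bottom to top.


cube([240, 220, 40]);
translate([0, 0, 40]) cube([240, 40, 180]);


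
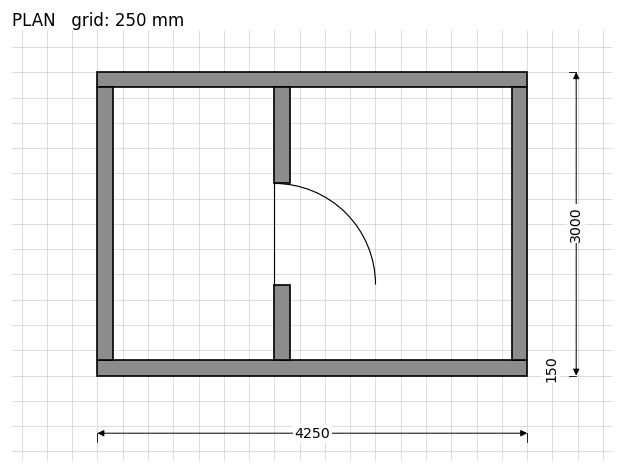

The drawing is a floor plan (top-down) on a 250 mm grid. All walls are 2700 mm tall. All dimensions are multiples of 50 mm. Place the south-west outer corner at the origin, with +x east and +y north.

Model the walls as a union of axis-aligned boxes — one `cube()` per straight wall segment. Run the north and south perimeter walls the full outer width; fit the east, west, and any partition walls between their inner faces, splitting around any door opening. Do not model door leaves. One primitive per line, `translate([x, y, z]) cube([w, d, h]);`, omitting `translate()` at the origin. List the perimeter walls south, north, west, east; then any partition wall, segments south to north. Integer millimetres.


cube([4250, 150, 2700]);
translate([0, 2850, 0]) cube([4250, 150, 2700]);
translate([0, 150, 0]) cube([150, 2700, 2700]);
translate([4100, 150, 0]) cube([150, 2700, 2700]);
translate([1750, 150, 0]) cube([150, 750, 2700]);
translate([1750, 1900, 0]) cube([150, 950, 2700]);
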